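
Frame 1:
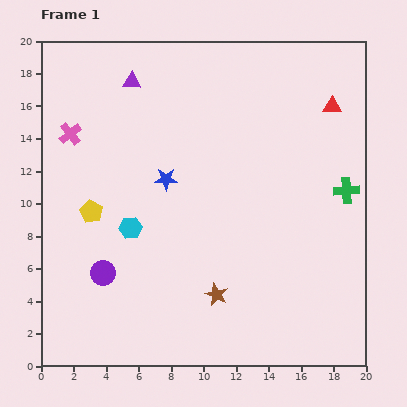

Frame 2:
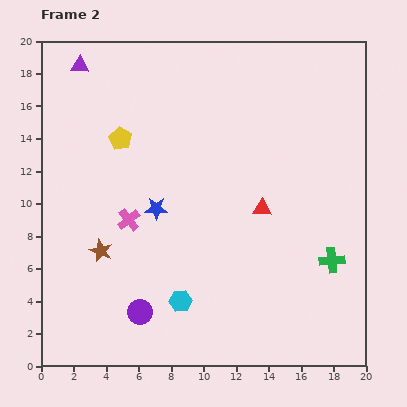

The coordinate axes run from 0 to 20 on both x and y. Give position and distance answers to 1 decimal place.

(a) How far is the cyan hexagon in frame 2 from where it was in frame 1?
5.5

The cyan hexagon moved from (5.5, 8.5) to (8.6, 4.0), a distance of √(3.1² + 4.5²) ≈ 5.5.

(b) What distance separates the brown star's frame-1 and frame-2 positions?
7.6

The brown star moved from (10.8, 4.4) to (3.7, 7.1), a distance of √(7.1² + 2.7²) ≈ 7.6.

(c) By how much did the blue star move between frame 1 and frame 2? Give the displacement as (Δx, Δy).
(-0.6, -1.8)

The blue star was at (7.7, 11.5) in frame 1 and (7.1, 9.7) in frame 2.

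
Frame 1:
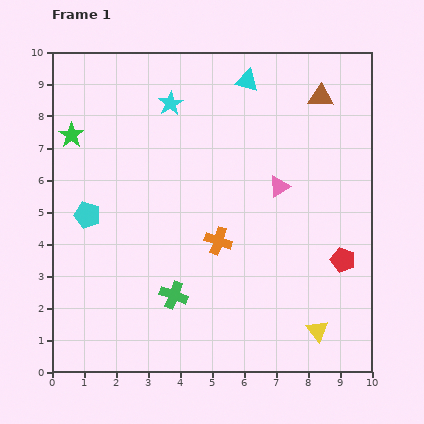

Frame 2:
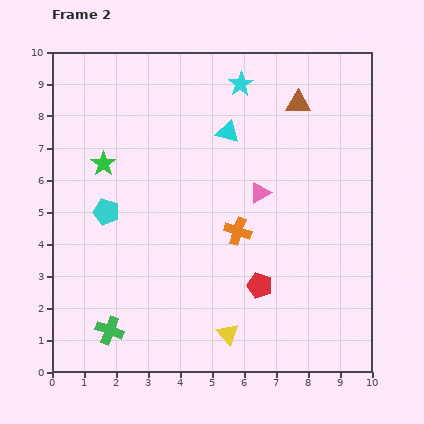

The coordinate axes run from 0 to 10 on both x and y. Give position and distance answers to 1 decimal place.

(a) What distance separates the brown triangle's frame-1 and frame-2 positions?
0.7

The brown triangle moved from (8.4, 8.6) to (7.7, 8.4), a distance of √(0.7² + 0.2²) ≈ 0.7.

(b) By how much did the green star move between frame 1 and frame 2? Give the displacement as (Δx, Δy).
(1.0, -0.9)

The green star was at (0.6, 7.4) in frame 1 and (1.6, 6.5) in frame 2.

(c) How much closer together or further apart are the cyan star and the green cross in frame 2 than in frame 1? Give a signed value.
+2.7

Distance in frame 1: 6.0. Distance in frame 2: 8.7.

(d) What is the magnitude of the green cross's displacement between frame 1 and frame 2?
2.3

The green cross moved from (3.8, 2.4) to (1.8, 1.3), a distance of √(2.0² + 1.1²) ≈ 2.3.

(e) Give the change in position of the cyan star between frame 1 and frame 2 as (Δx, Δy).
(2.2, 0.6)

The cyan star was at (3.7, 8.4) in frame 1 and (5.9, 9.0) in frame 2.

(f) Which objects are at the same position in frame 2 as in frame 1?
none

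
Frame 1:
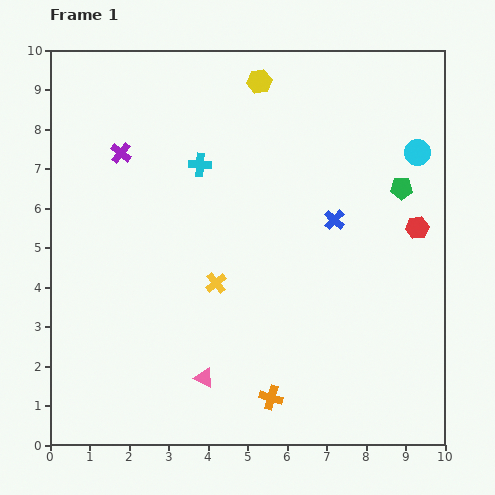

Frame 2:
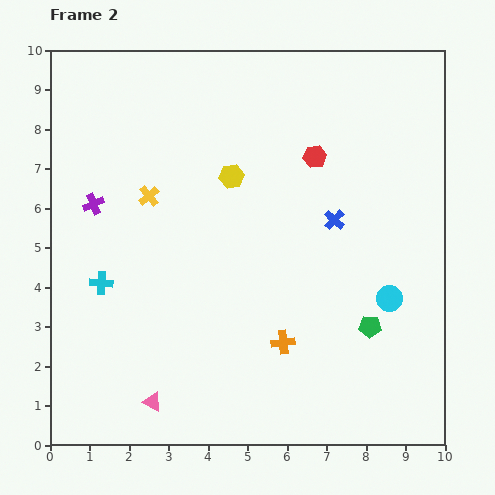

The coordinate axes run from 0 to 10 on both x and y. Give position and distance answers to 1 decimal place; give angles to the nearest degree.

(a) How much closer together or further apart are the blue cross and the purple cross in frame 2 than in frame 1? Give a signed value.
+0.4

Distance in frame 1: 5.7. Distance in frame 2: 6.1.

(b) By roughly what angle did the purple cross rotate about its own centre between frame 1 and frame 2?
28° clockwise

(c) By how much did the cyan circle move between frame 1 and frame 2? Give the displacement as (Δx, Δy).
(-0.7, -3.7)

The cyan circle was at (9.3, 7.4) in frame 1 and (8.6, 3.7) in frame 2.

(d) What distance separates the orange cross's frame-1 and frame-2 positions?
1.4

The orange cross moved from (5.6, 1.2) to (5.9, 2.6), a distance of √(0.3² + 1.4²) ≈ 1.4.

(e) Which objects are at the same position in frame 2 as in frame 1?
the blue cross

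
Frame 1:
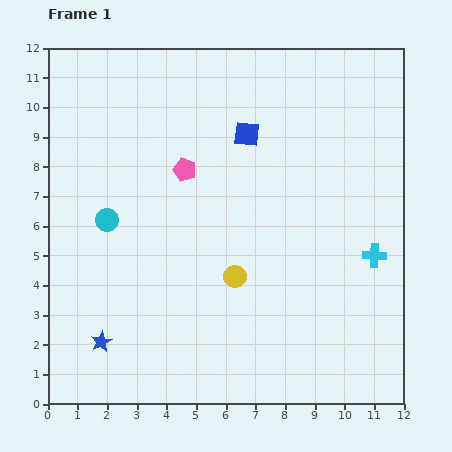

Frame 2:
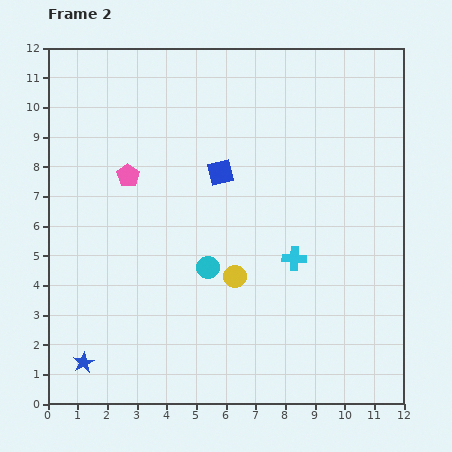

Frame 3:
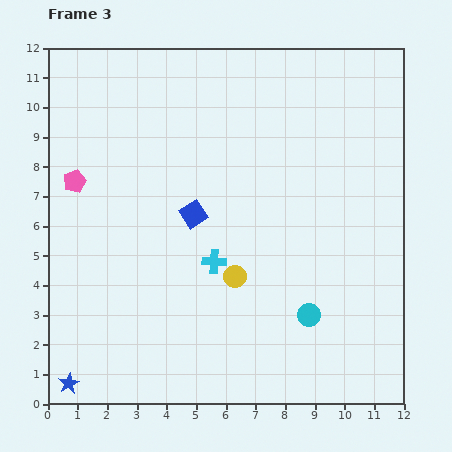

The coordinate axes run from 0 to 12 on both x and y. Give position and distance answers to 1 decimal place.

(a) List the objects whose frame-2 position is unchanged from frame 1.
the yellow circle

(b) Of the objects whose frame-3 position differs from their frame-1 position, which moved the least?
the blue star

(moved 1.8)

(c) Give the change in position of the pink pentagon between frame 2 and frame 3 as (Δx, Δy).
(-1.8, -0.2)

The pink pentagon was at (2.7, 7.7) in frame 2 and (0.9, 7.5) in frame 3.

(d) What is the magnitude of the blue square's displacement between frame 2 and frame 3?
1.7

The blue square moved from (5.8, 7.8) to (4.9, 6.4), a distance of √(0.9² + 1.4²) ≈ 1.7.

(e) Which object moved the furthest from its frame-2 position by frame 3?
the cyan circle

(moved 3.8; next 2.7)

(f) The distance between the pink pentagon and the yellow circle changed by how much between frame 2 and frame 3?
+1.3

Distance in frame 2: 5.0. Distance in frame 3: 6.3.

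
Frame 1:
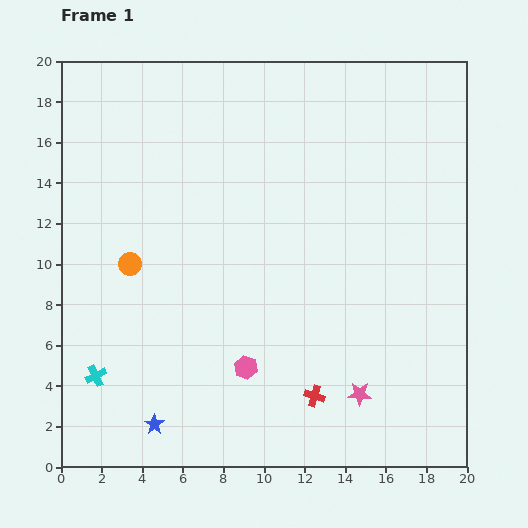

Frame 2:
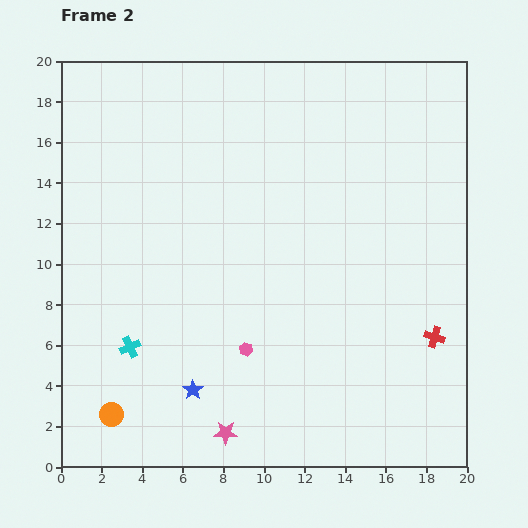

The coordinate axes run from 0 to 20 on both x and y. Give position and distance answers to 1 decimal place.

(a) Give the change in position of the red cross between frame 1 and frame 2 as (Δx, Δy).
(5.9, 2.9)

The red cross was at (12.5, 3.5) in frame 1 and (18.4, 6.4) in frame 2.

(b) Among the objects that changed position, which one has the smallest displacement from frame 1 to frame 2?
the pink hexagon

(moved 0.9)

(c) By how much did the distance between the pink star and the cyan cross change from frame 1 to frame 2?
-6.7

Distance in frame 1: 13.0. Distance in frame 2: 6.3.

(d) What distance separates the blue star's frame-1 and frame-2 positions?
2.5

The blue star moved from (4.6, 2.1) to (6.5, 3.8), a distance of √(1.9² + 1.7²) ≈ 2.5.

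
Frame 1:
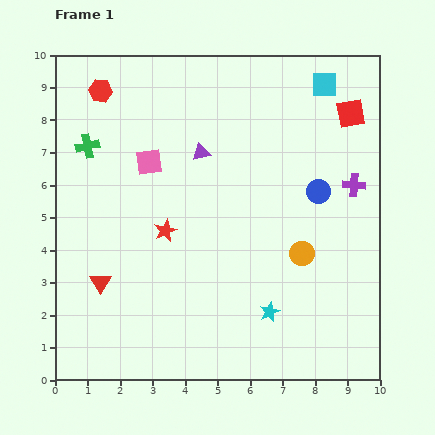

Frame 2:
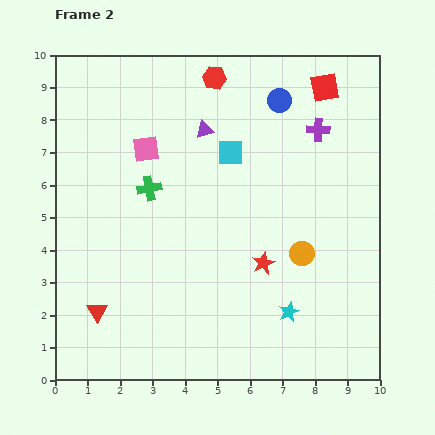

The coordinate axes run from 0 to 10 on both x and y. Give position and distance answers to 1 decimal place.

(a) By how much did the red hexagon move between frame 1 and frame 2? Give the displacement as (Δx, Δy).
(3.5, 0.4)

The red hexagon was at (1.4, 8.9) in frame 1 and (4.9, 9.3) in frame 2.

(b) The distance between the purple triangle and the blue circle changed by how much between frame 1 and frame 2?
-1.3

Distance in frame 1: 3.8. Distance in frame 2: 2.5.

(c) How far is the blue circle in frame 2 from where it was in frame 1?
3.0

The blue circle moved from (8.1, 5.8) to (6.9, 8.6), a distance of √(1.2² + 2.8²) ≈ 3.0.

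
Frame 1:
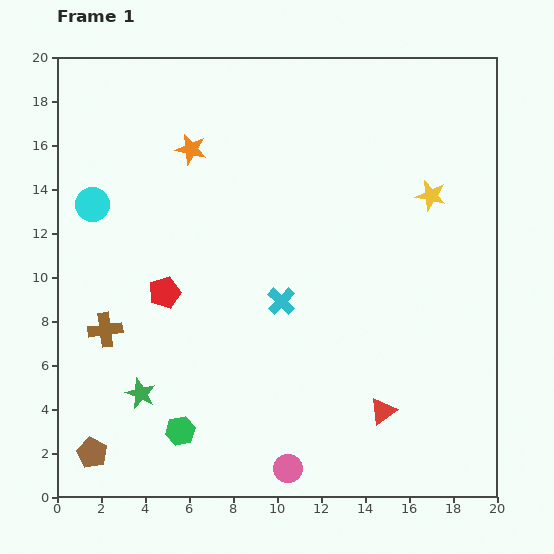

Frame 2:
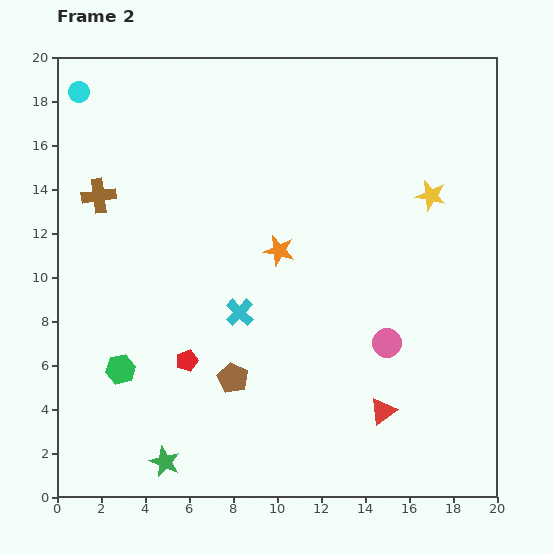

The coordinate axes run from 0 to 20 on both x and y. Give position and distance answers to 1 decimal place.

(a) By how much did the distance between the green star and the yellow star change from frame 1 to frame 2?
+1.1

Distance in frame 1: 16.0. Distance in frame 2: 17.1.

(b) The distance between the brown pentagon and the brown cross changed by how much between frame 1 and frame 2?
+4.7

Distance in frame 1: 5.6. Distance in frame 2: 10.3.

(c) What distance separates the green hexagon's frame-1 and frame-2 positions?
3.9

The green hexagon moved from (5.6, 3.0) to (2.9, 5.8), a distance of √(2.7² + 2.8²) ≈ 3.9.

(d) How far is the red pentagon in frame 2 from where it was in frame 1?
3.3

The red pentagon moved from (4.9, 9.3) to (5.9, 6.2), a distance of √(1.0² + 3.1²) ≈ 3.3.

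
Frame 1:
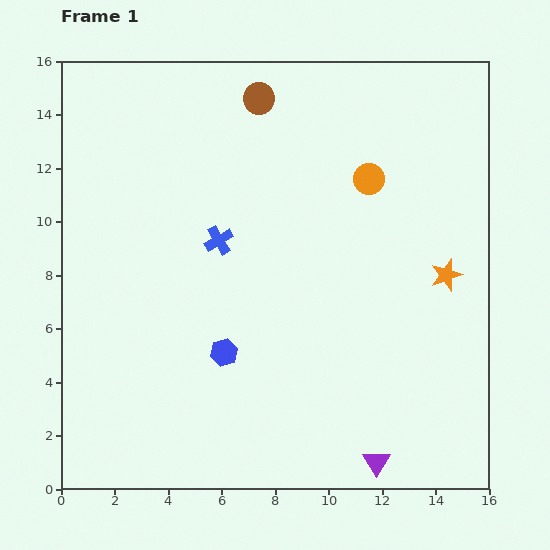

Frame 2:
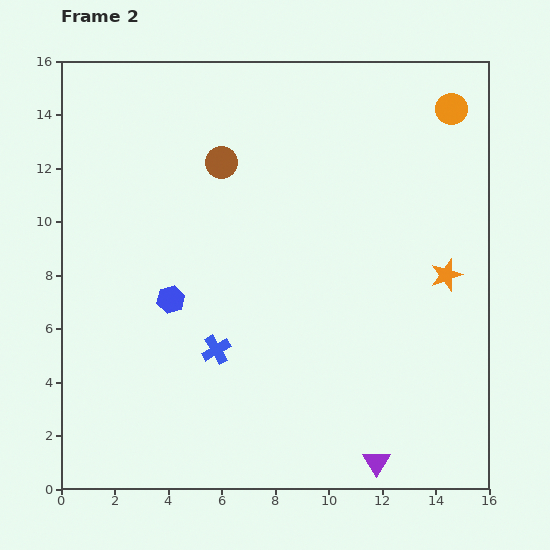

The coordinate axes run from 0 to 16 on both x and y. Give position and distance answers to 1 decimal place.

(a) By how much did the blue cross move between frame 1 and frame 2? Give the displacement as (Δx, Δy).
(-0.1, -4.1)

The blue cross was at (5.9, 9.3) in frame 1 and (5.8, 5.2) in frame 2.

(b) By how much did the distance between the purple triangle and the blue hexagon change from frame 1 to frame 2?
+2.8

Distance in frame 1: 7.0. Distance in frame 2: 9.8.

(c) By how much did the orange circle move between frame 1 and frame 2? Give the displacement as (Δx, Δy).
(3.1, 2.6)

The orange circle was at (11.5, 11.6) in frame 1 and (14.6, 14.2) in frame 2.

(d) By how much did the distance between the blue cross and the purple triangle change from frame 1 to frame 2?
-2.9

Distance in frame 1: 10.2. Distance in frame 2: 7.3.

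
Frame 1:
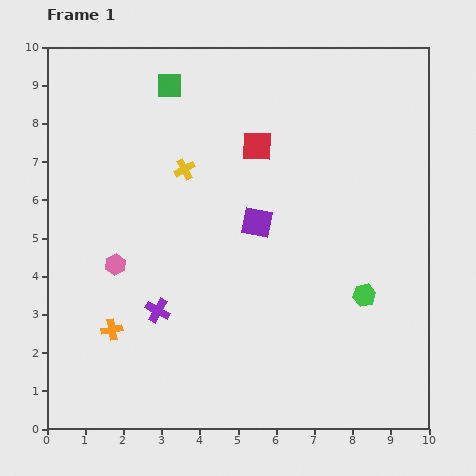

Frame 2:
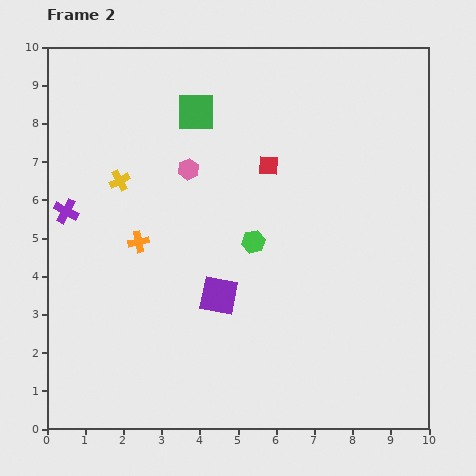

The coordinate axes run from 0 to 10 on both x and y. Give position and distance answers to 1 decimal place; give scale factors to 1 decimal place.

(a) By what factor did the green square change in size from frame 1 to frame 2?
1.5×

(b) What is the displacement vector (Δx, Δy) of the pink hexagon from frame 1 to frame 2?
(1.9, 2.5)

The pink hexagon was at (1.8, 4.3) in frame 1 and (3.7, 6.8) in frame 2.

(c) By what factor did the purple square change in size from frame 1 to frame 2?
1.3×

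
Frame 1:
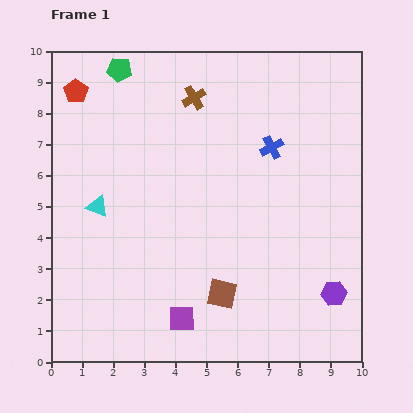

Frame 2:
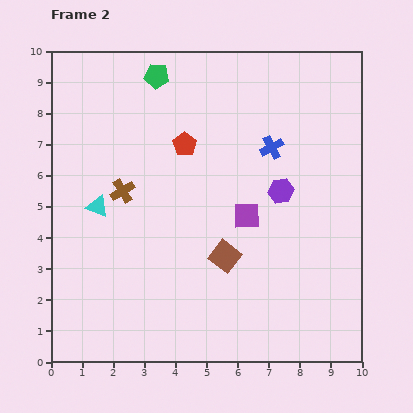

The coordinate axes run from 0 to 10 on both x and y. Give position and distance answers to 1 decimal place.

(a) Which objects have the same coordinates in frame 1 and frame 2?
the cyan triangle, the blue cross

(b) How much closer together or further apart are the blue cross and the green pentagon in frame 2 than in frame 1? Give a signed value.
-1.1

Distance in frame 1: 5.5. Distance in frame 2: 4.4.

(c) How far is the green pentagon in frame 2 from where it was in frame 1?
1.2

The green pentagon moved from (2.2, 9.4) to (3.4, 9.2), a distance of √(1.2² + 0.2²) ≈ 1.2.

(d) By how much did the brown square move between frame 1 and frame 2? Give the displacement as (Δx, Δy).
(0.1, 1.2)

The brown square was at (5.5, 2.2) in frame 1 and (5.6, 3.4) in frame 2.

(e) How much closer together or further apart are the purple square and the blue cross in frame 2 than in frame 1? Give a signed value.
-3.9

Distance in frame 1: 6.2. Distance in frame 2: 2.3.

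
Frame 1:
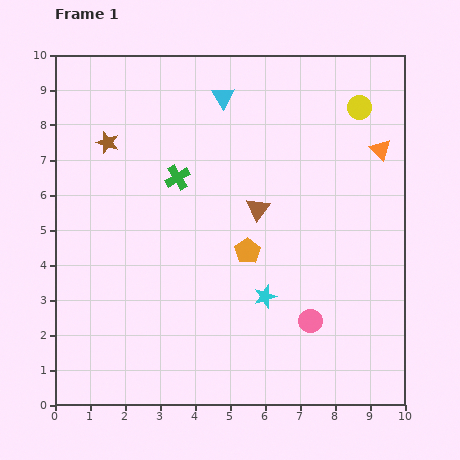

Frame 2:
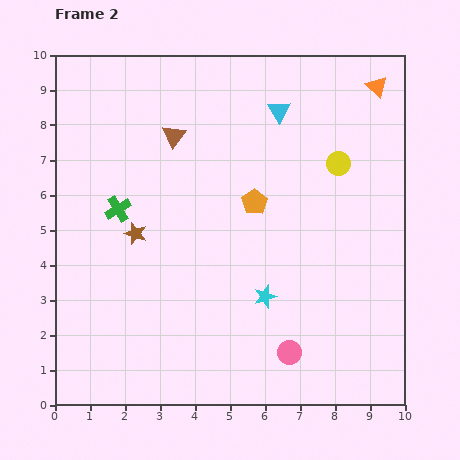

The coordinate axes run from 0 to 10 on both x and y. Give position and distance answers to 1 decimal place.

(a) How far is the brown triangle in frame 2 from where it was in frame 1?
3.2

The brown triangle moved from (5.8, 5.6) to (3.4, 7.7), a distance of √(2.4² + 2.1²) ≈ 3.2.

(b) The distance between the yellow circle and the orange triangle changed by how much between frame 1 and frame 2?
+1.2

Distance in frame 1: 1.3. Distance in frame 2: 2.5.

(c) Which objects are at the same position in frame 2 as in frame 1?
the cyan star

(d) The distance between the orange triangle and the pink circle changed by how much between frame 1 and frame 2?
+2.7

Distance in frame 1: 5.3. Distance in frame 2: 8.0.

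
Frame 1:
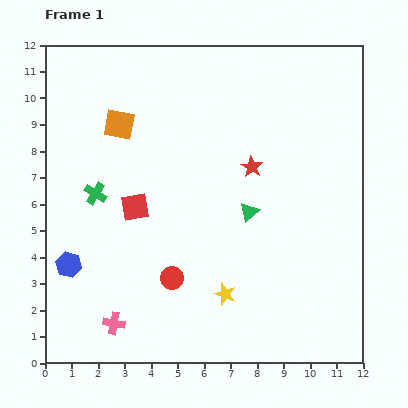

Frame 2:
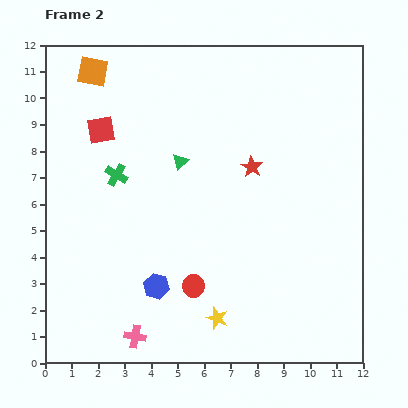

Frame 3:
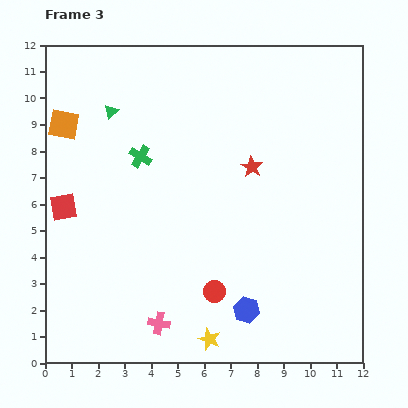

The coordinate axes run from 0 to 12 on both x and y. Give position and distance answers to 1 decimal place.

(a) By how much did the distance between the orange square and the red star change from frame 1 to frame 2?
+1.8

Distance in frame 1: 5.2. Distance in frame 2: 7.0.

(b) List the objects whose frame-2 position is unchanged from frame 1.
the red star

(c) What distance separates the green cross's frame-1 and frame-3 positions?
2.2

The green cross moved from (1.9, 6.4) to (3.6, 7.8), a distance of √(1.7² + 1.4²) ≈ 2.2.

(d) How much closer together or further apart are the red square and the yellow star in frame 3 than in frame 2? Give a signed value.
-1.0

Distance in frame 2: 8.4. Distance in frame 3: 7.4.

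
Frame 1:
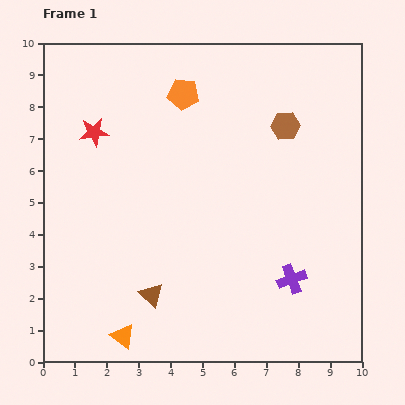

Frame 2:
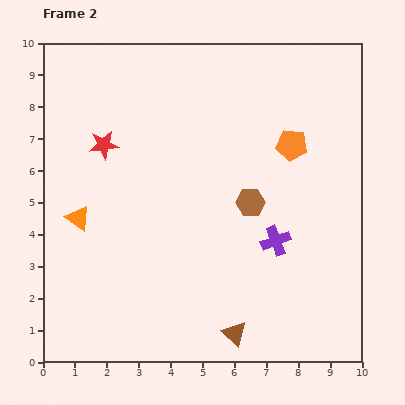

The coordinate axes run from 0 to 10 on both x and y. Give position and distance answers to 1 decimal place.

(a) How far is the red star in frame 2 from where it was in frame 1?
0.5

The red star moved from (1.6, 7.2) to (1.9, 6.8), a distance of √(0.3² + 0.4²) ≈ 0.5.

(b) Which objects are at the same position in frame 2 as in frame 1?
none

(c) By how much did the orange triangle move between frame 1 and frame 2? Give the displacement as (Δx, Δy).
(-1.4, 3.7)

The orange triangle was at (2.5, 0.8) in frame 1 and (1.1, 4.5) in frame 2.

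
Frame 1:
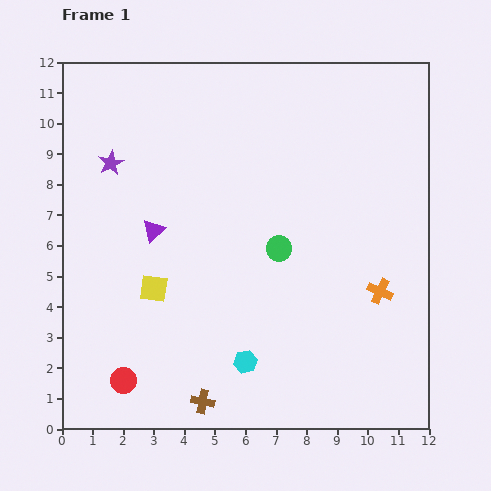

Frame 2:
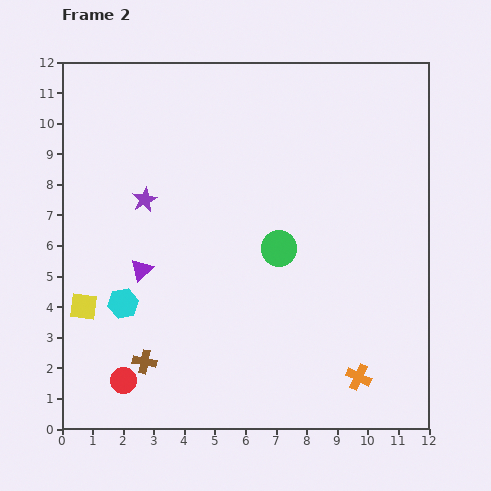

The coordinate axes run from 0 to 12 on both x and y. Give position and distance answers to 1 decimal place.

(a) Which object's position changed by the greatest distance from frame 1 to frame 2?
the cyan hexagon

(moved 4.4; next 2.9)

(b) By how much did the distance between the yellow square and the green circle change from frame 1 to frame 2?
+2.4

Distance in frame 1: 4.3. Distance in frame 2: 6.7.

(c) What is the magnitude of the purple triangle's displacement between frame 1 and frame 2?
1.4

The purple triangle moved from (3.0, 6.5) to (2.6, 5.2), a distance of √(0.4² + 1.3²) ≈ 1.4.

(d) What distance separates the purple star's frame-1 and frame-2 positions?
1.6

The purple star moved from (1.6, 8.7) to (2.7, 7.5), a distance of √(1.1² + 1.2²) ≈ 1.6.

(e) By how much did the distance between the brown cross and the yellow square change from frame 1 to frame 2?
-1.3

Distance in frame 1: 4.0. Distance in frame 2: 2.7.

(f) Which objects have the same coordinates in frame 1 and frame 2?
the red circle, the green circle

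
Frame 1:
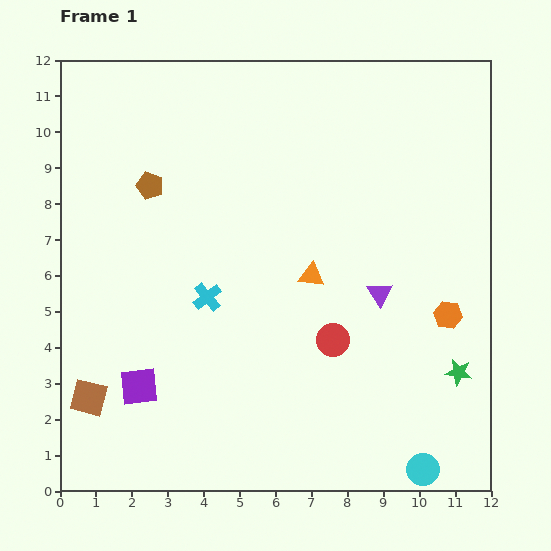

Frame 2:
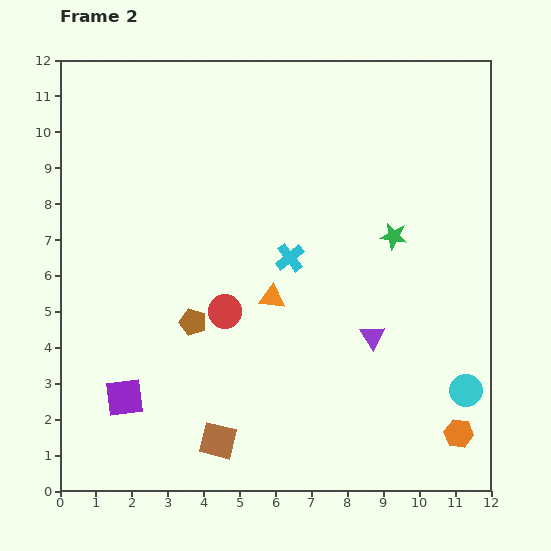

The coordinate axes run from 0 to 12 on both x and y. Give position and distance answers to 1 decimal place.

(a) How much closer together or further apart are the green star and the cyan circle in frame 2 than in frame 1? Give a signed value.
+1.8

Distance in frame 1: 2.9. Distance in frame 2: 4.7.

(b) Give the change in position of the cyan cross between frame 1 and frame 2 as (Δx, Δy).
(2.3, 1.1)

The cyan cross was at (4.1, 5.4) in frame 1 and (6.4, 6.5) in frame 2.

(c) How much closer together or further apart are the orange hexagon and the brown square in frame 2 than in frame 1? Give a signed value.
-3.6

Distance in frame 1: 10.3. Distance in frame 2: 6.7.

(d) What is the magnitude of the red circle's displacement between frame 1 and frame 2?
3.1

The red circle moved from (7.6, 4.2) to (4.6, 5.0), a distance of √(3.0² + 0.8²) ≈ 3.1.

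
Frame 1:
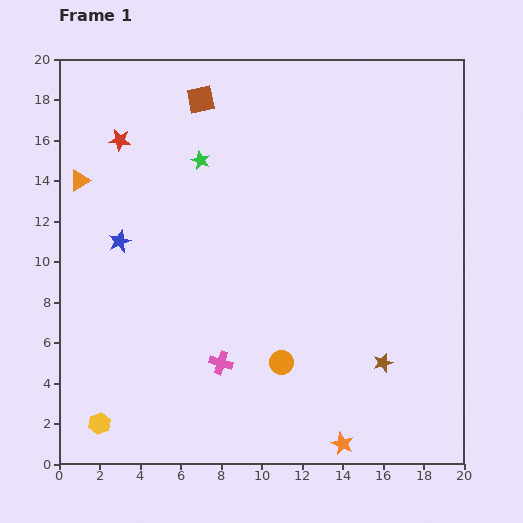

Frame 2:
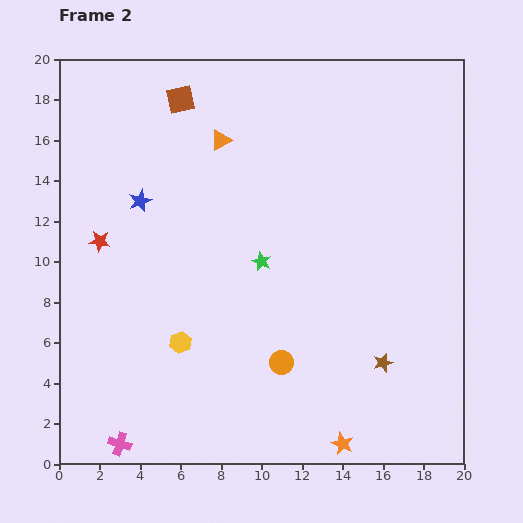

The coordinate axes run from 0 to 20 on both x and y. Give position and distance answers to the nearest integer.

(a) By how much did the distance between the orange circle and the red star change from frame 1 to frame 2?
-3

Distance in frame 1: 14. Distance in frame 2: 11.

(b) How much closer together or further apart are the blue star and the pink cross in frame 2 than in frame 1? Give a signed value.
+4

Distance in frame 1: 8. Distance in frame 2: 12.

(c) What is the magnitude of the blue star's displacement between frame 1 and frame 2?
2

The blue star moved from (3, 11) to (4, 13), a distance of √(1² + 2²) ≈ 2.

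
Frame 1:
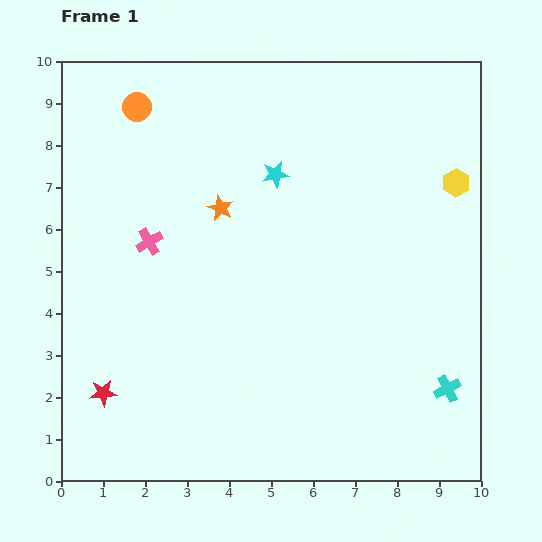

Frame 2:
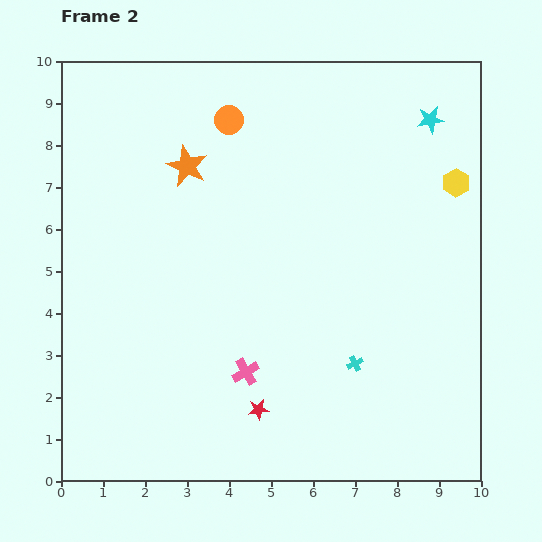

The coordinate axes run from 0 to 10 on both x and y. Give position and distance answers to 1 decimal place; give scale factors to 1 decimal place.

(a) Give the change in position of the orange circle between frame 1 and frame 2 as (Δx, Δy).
(2.2, -0.3)

The orange circle was at (1.8, 8.9) in frame 1 and (4.0, 8.6) in frame 2.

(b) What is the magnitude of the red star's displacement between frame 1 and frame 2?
3.7

The red star moved from (1.0, 2.1) to (4.7, 1.7), a distance of √(3.7² + 0.4²) ≈ 3.7.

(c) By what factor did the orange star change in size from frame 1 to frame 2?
1.6×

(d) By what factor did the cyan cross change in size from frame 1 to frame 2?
0.6×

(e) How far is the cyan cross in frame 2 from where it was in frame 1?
2.3

The cyan cross moved from (9.2, 2.2) to (7.0, 2.8), a distance of √(2.2² + 0.6²) ≈ 2.3.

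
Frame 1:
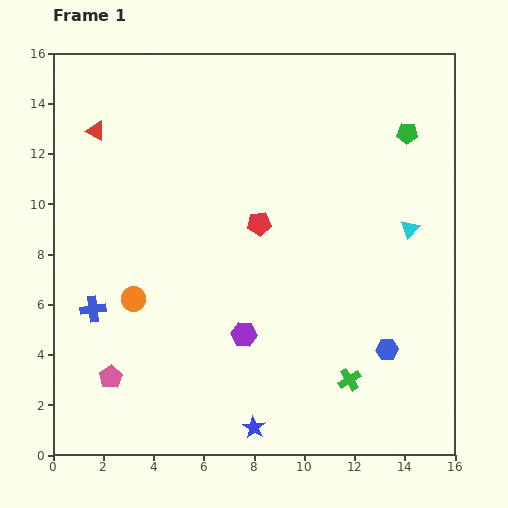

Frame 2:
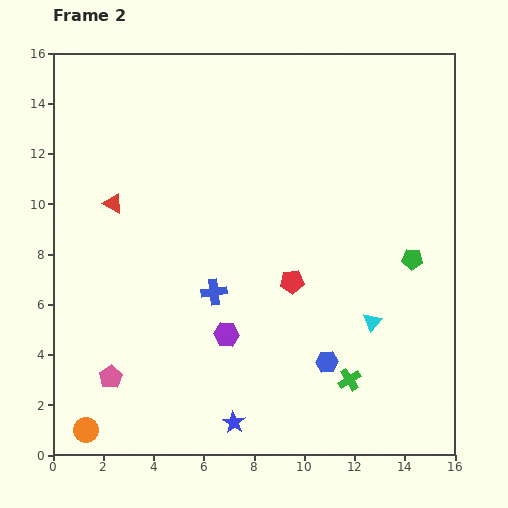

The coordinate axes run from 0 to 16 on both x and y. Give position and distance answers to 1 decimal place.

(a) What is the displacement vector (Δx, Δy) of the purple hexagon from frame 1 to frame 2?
(-0.7, 0.0)

The purple hexagon was at (7.6, 4.8) in frame 1 and (6.9, 4.8) in frame 2.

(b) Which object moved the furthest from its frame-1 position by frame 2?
the orange circle

(moved 5.5; next 5.0)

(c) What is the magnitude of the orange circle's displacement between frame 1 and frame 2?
5.5

The orange circle moved from (3.2, 6.2) to (1.3, 1.0), a distance of √(1.9² + 5.2²) ≈ 5.5.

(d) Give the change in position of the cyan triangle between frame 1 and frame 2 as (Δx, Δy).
(-1.5, -3.7)

The cyan triangle was at (14.2, 9.0) in frame 1 and (12.7, 5.3) in frame 2.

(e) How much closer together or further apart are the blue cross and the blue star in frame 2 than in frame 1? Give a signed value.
-2.6

Distance in frame 1: 7.9. Distance in frame 2: 5.3.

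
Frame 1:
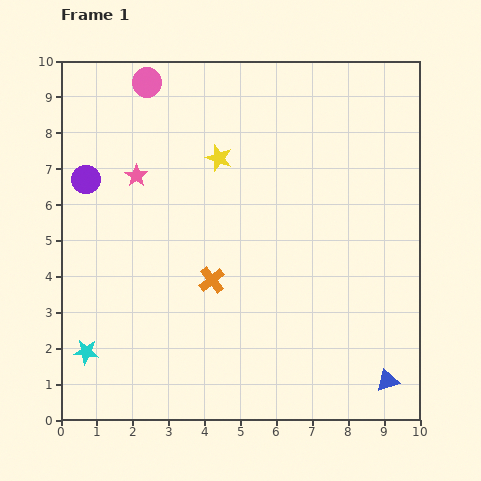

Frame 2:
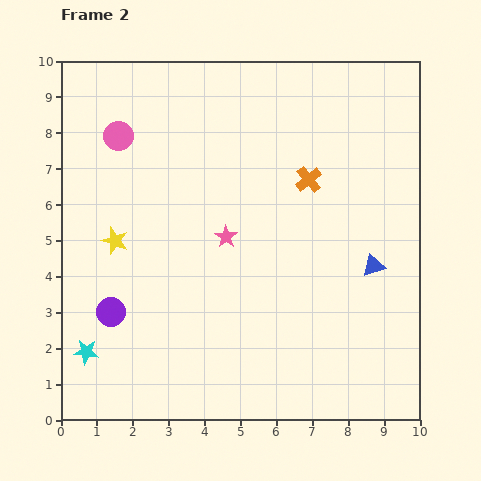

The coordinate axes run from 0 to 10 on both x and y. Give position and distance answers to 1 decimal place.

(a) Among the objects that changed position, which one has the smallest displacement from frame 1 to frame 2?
the pink circle

(moved 1.7)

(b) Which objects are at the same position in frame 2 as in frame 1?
the cyan star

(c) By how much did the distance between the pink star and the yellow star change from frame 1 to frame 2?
+0.7

Distance in frame 1: 2.4. Distance in frame 2: 3.1.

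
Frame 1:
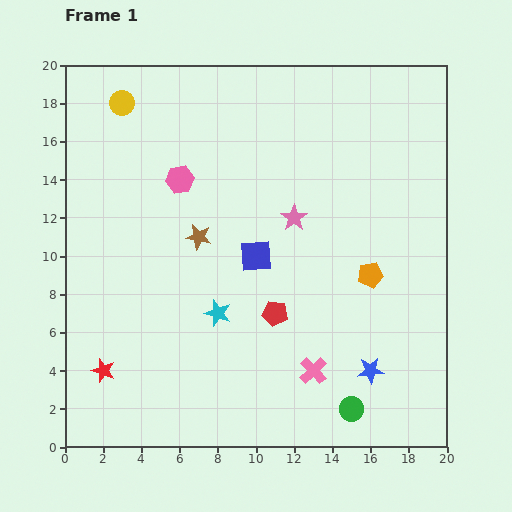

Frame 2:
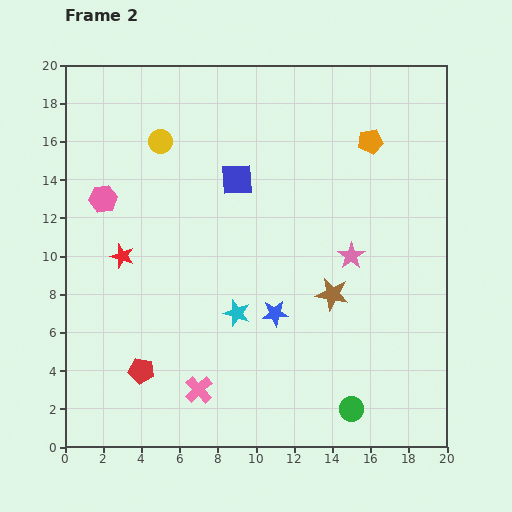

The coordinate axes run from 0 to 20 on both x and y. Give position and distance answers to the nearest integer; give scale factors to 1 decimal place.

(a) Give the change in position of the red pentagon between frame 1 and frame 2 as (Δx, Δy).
(-7, -3)

The red pentagon was at (11, 7) in frame 1 and (4, 4) in frame 2.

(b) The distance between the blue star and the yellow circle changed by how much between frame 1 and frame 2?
-8

Distance in frame 1: 19. Distance in frame 2: 11.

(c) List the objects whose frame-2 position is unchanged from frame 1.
the green circle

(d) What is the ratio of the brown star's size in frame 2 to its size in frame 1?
1.3×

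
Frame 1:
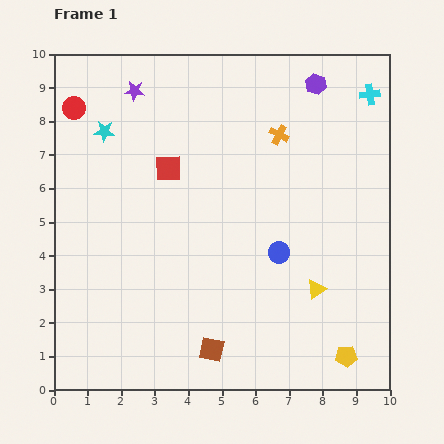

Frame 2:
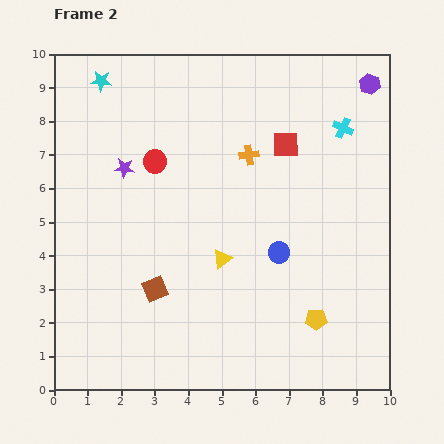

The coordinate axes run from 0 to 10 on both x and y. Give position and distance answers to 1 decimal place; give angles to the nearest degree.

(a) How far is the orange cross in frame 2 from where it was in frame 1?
1.1

The orange cross moved from (6.7, 7.6) to (5.8, 7.0), a distance of √(0.9² + 0.6²) ≈ 1.1.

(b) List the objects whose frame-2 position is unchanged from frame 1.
the blue circle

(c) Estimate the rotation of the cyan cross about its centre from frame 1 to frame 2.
32° clockwise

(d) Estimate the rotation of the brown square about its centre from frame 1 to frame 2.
36° counter-clockwise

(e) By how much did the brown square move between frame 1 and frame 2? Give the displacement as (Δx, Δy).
(-1.7, 1.8)

The brown square was at (4.7, 1.2) in frame 1 and (3.0, 3.0) in frame 2.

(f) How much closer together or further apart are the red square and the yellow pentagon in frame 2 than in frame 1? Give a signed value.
-2.4

Distance in frame 1: 7.7. Distance in frame 2: 5.3.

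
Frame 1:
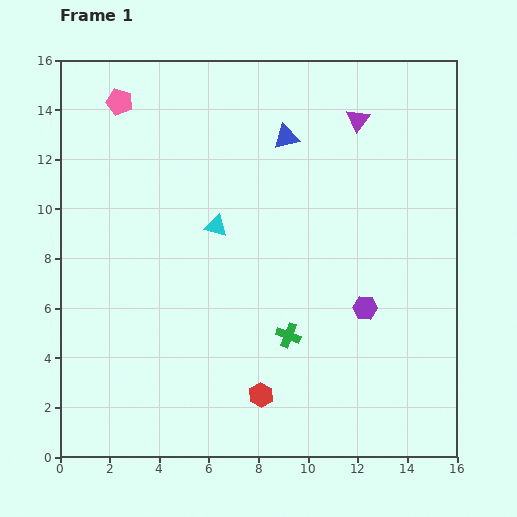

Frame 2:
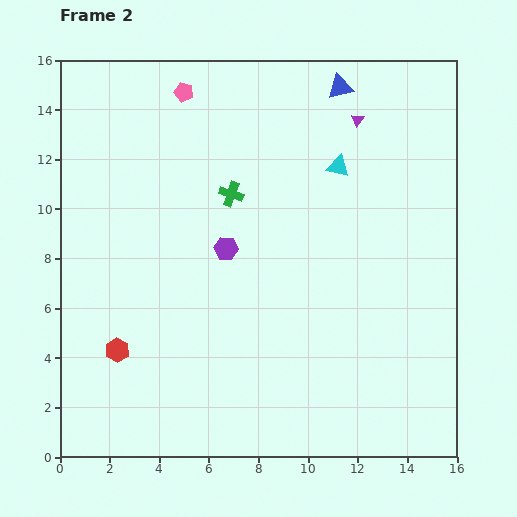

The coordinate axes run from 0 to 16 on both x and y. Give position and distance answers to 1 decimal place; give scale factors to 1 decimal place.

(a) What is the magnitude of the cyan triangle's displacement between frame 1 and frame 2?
5.5

The cyan triangle moved from (6.3, 9.3) to (11.2, 11.7), a distance of √(4.9² + 2.4²) ≈ 5.5.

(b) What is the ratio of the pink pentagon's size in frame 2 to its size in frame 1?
0.7×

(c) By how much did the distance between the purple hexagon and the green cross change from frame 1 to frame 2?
-1.1

Distance in frame 1: 3.3. Distance in frame 2: 2.2.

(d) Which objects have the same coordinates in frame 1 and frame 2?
the purple triangle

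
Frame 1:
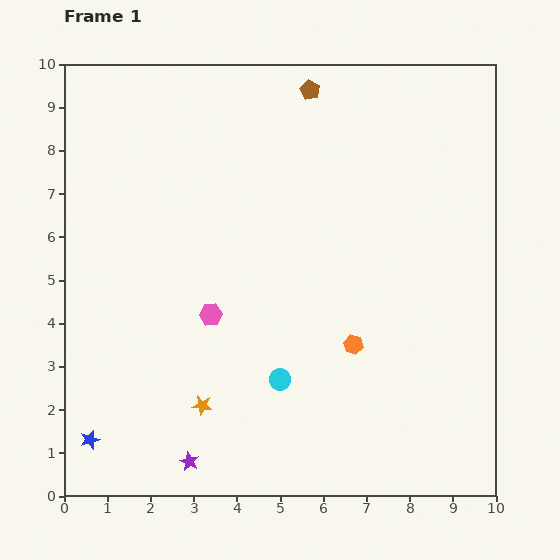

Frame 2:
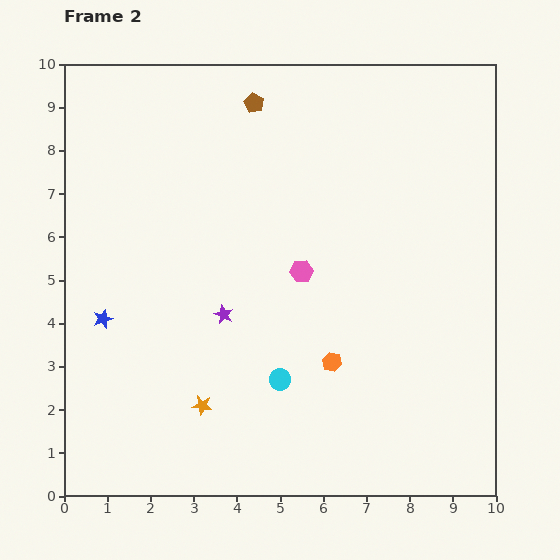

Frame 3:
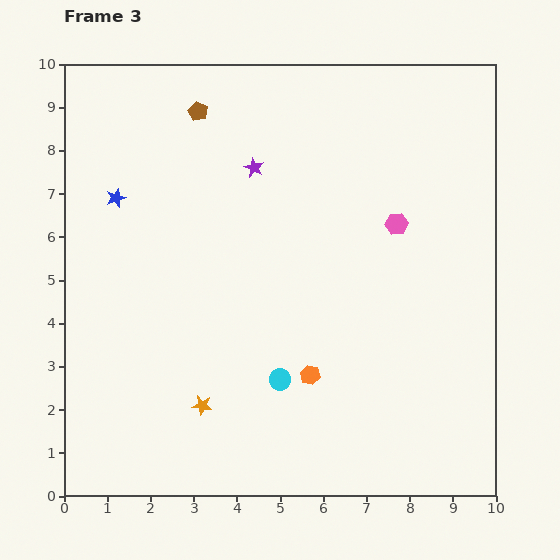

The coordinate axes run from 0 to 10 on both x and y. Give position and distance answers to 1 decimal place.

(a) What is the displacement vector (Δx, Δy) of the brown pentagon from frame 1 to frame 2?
(-1.3, -0.3)

The brown pentagon was at (5.7, 9.4) in frame 1 and (4.4, 9.1) in frame 2.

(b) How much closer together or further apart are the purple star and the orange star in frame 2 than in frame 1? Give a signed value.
+0.9

Distance in frame 1: 1.3. Distance in frame 2: 2.2.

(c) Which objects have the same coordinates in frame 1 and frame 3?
the cyan circle, the orange star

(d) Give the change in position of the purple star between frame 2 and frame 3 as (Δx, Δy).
(0.7, 3.4)

The purple star was at (3.7, 4.2) in frame 2 and (4.4, 7.6) in frame 3.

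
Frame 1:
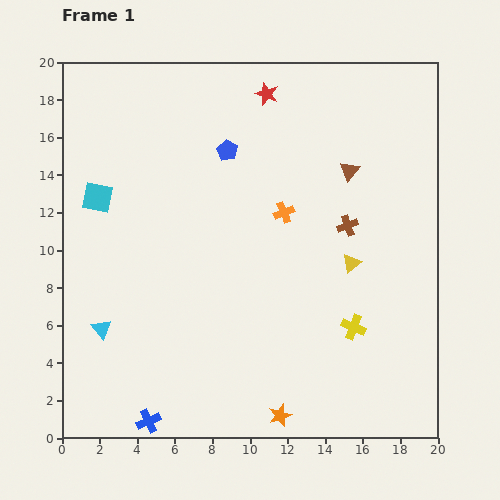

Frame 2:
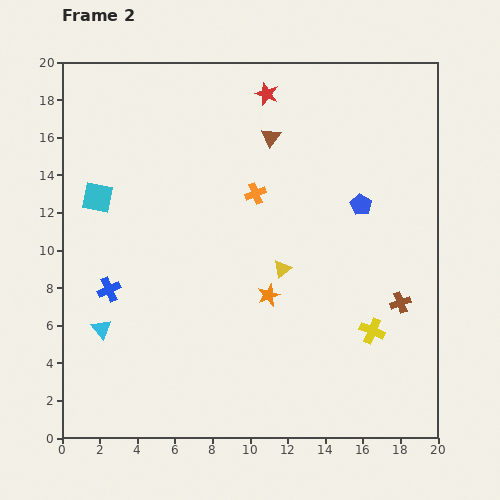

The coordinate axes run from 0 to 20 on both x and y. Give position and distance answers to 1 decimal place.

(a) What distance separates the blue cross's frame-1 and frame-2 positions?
7.3

The blue cross moved from (4.6, 0.9) to (2.5, 7.9), a distance of √(2.1² + 7.0²) ≈ 7.3.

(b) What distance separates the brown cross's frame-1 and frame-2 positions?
5.0

The brown cross moved from (15.2, 11.3) to (18.0, 7.2), a distance of √(2.8² + 4.1²) ≈ 5.0.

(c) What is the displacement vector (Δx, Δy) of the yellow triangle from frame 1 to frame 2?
(-3.7, -0.3)

The yellow triangle was at (15.4, 9.3) in frame 1 and (11.7, 9.0) in frame 2.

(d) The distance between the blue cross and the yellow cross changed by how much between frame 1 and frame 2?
+2.2

Distance in frame 1: 12.0. Distance in frame 2: 14.2.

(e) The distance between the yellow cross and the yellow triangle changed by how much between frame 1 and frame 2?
+2.4

Distance in frame 1: 3.4. Distance in frame 2: 5.8.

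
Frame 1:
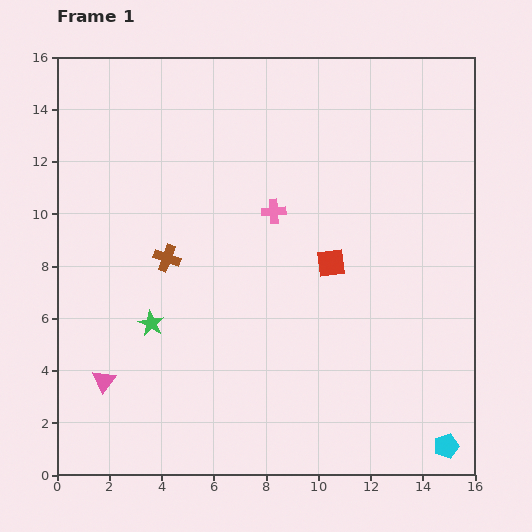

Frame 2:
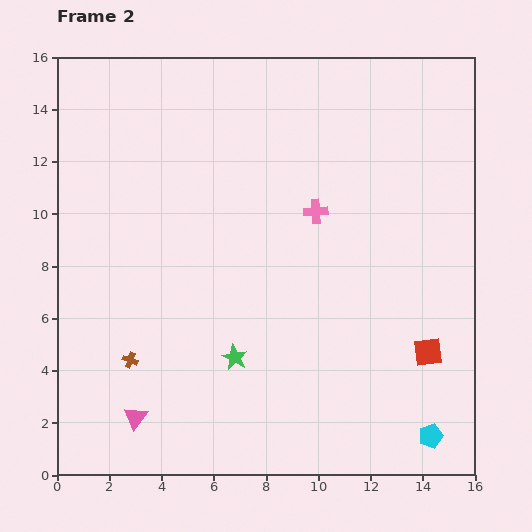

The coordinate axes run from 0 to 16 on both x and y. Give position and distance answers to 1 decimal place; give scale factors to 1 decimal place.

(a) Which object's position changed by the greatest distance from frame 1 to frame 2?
the red square

(moved 5.0; next 4.1)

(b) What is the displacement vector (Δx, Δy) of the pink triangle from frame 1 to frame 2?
(1.2, -1.4)

The pink triangle was at (1.8, 3.6) in frame 1 and (3.0, 2.2) in frame 2.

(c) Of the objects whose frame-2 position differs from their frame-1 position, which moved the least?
the cyan pentagon

(moved 0.7)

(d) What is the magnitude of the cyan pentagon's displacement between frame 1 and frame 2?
0.7

The cyan pentagon moved from (14.9, 1.1) to (14.3, 1.5), a distance of √(0.6² + 0.4²) ≈ 0.7.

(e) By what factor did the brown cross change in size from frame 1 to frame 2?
0.6×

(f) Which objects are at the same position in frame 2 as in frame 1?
none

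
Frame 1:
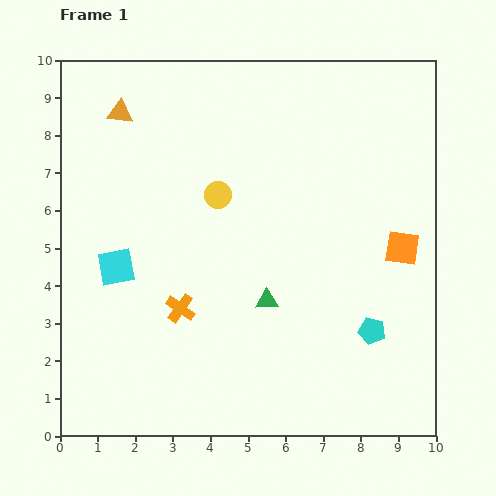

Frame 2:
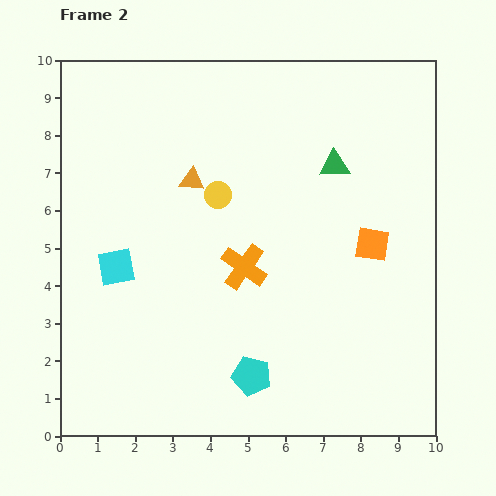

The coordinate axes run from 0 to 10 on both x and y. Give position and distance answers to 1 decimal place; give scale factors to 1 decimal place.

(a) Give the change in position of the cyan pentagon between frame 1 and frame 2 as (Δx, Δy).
(-3.2, -1.2)

The cyan pentagon was at (8.3, 2.8) in frame 1 and (5.1, 1.6) in frame 2.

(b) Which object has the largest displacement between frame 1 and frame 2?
the green triangle

(moved 4.0; next 3.4)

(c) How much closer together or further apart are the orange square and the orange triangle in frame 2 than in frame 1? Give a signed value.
-3.2

Distance in frame 1: 8.3. Distance in frame 2: 5.1.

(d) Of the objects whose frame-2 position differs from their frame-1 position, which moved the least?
the orange square

(moved 0.8)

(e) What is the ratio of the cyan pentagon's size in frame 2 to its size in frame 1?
1.5×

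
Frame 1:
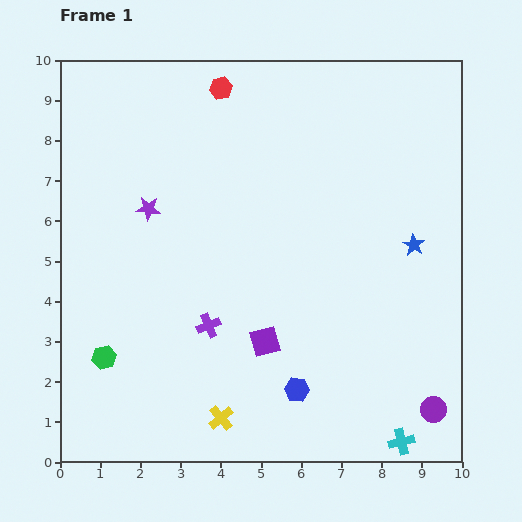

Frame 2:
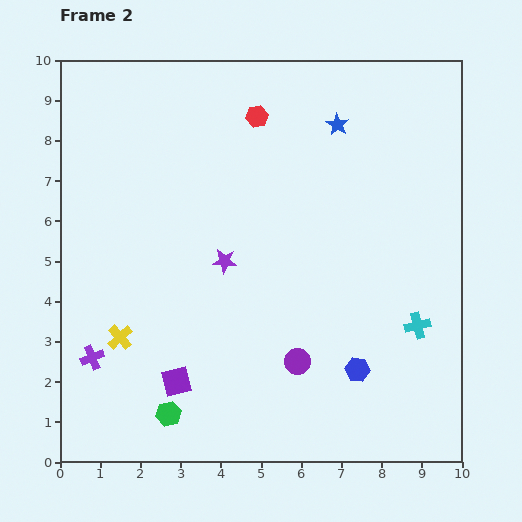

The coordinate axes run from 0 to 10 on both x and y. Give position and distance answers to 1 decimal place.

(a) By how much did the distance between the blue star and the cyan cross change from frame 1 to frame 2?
+0.5

Distance in frame 1: 4.9. Distance in frame 2: 5.4.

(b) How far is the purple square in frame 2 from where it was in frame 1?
2.4

The purple square moved from (5.1, 3.0) to (2.9, 2.0), a distance of √(2.2² + 1.0²) ≈ 2.4.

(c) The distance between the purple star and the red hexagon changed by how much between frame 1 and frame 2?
+0.2

Distance in frame 1: 3.5. Distance in frame 2: 3.7.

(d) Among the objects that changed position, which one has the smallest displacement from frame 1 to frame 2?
the red hexagon

(moved 1.1)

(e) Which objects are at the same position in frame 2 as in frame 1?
none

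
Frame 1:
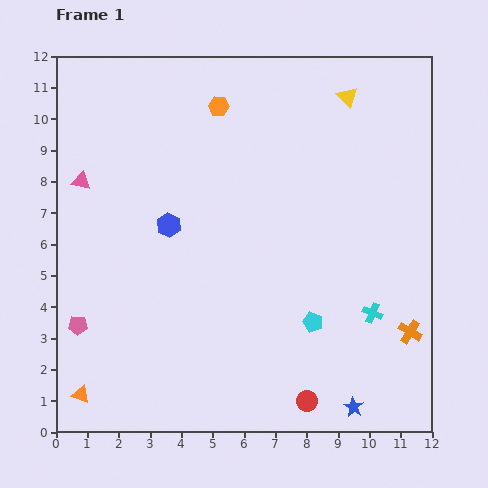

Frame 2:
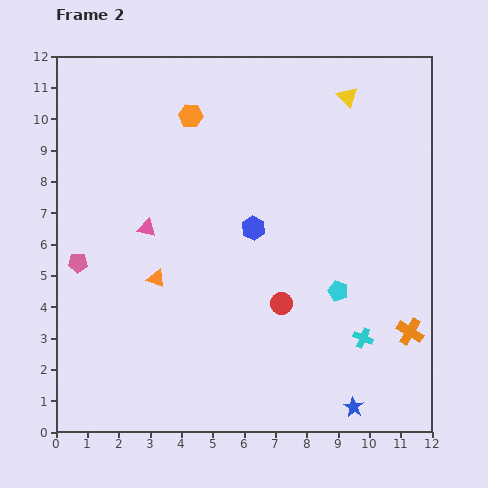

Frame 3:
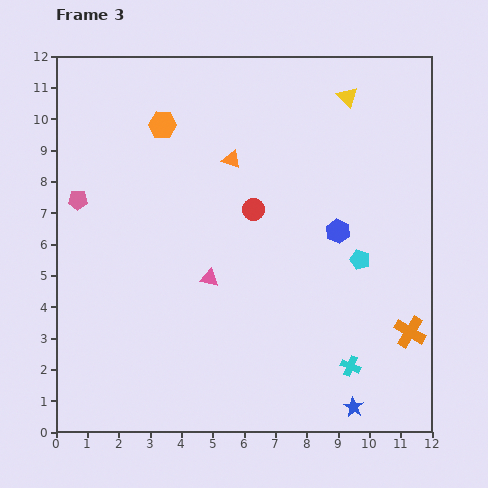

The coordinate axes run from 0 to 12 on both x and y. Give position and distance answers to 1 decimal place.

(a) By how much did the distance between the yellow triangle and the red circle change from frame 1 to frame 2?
-2.9

Distance in frame 1: 9.8. Distance in frame 2: 6.9.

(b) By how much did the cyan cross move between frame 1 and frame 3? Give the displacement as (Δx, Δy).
(-0.7, -1.7)

The cyan cross was at (10.1, 3.8) in frame 1 and (9.4, 2.1) in frame 3.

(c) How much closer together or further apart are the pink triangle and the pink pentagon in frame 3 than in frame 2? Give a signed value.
+2.4

Distance in frame 2: 2.5. Distance in frame 3: 4.9.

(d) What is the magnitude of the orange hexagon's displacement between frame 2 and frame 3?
0.9

The orange hexagon moved from (4.3, 10.1) to (3.4, 9.8), a distance of √(0.9² + 0.3²) ≈ 0.9.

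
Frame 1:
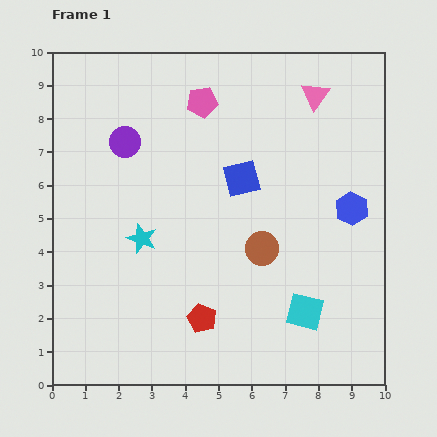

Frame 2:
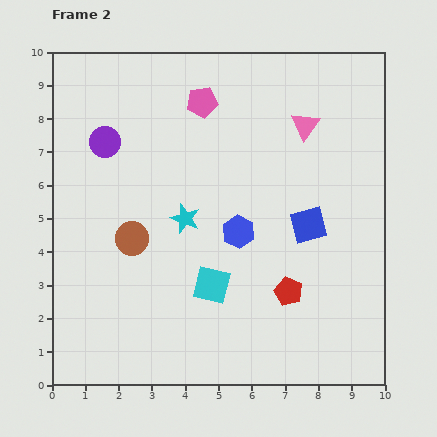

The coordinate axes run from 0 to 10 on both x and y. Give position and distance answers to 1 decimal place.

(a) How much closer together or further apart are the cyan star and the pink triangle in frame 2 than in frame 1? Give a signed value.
-2.1

Distance in frame 1: 6.7. Distance in frame 2: 4.6.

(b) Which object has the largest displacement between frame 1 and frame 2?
the brown circle

(moved 3.9; next 3.5)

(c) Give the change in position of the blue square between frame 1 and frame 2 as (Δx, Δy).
(2.0, -1.4)

The blue square was at (5.7, 6.2) in frame 1 and (7.7, 4.8) in frame 2.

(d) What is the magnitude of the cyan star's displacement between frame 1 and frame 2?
1.4

The cyan star moved from (2.7, 4.4) to (4.0, 5.0), a distance of √(1.3² + 0.6²) ≈ 1.4.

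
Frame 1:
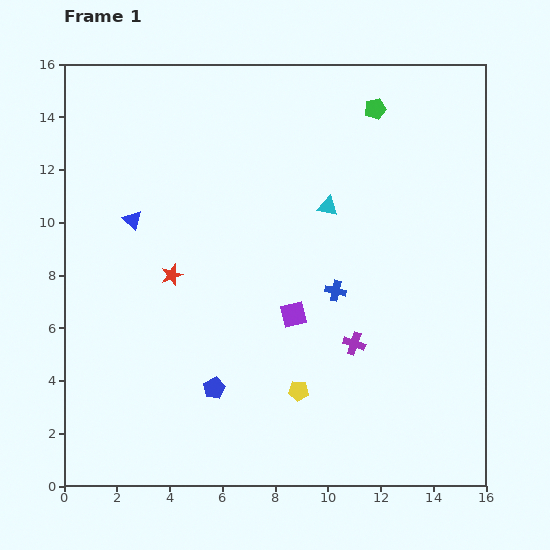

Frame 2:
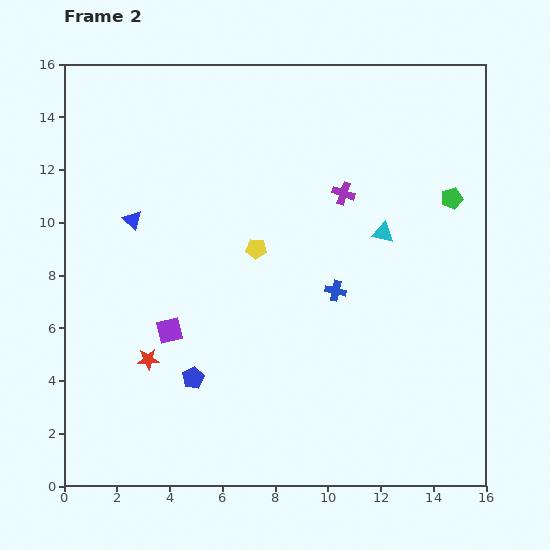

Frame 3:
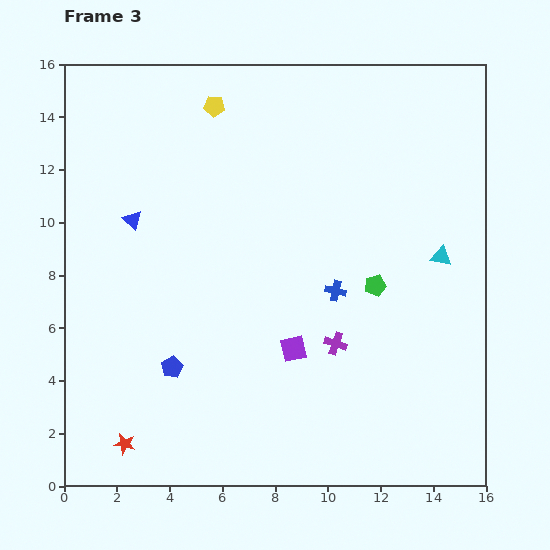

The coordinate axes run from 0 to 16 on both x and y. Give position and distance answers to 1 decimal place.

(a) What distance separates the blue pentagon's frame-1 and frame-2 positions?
0.9

The blue pentagon moved from (5.7, 3.7) to (4.9, 4.1), a distance of √(0.8² + 0.4²) ≈ 0.9.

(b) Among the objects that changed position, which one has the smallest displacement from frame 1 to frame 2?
the blue pentagon

(moved 0.9)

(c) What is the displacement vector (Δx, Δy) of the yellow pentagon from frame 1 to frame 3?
(-3.2, 10.8)

The yellow pentagon was at (8.9, 3.6) in frame 1 and (5.7, 14.4) in frame 3.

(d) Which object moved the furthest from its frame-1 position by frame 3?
the yellow pentagon

(moved 11.3; next 6.7)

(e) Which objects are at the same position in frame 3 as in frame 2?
the blue triangle, the blue cross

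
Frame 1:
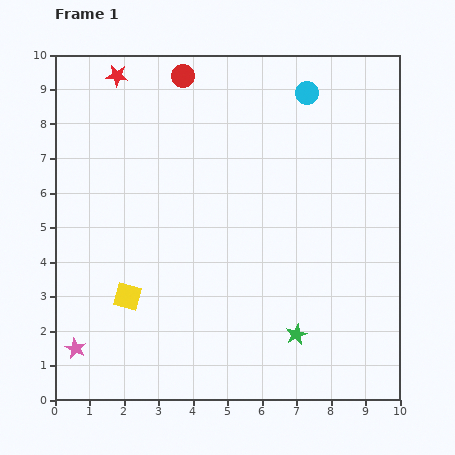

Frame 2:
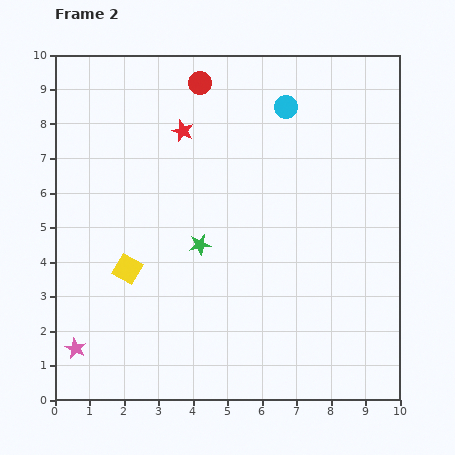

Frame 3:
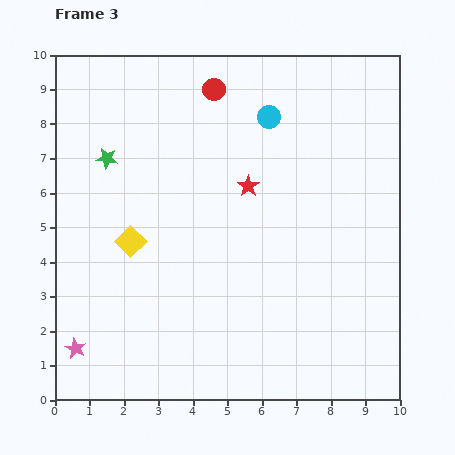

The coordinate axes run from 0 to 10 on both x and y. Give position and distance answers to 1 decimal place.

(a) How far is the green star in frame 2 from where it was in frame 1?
3.8

The green star moved from (7.0, 1.9) to (4.2, 4.5), a distance of √(2.8² + 2.6²) ≈ 3.8.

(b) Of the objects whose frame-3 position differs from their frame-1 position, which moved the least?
the red circle

(moved 1.0)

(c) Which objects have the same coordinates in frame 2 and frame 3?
the pink star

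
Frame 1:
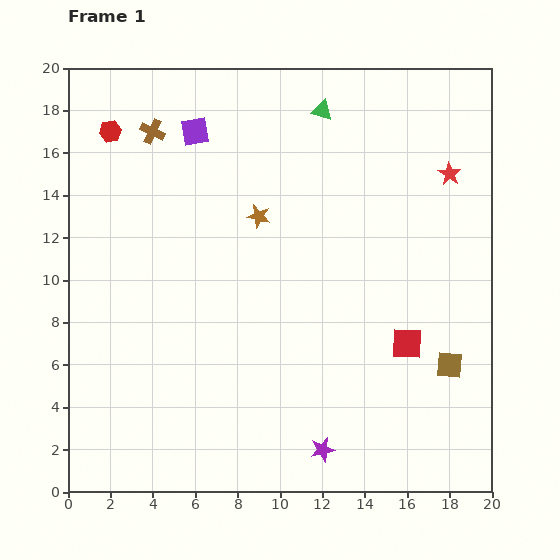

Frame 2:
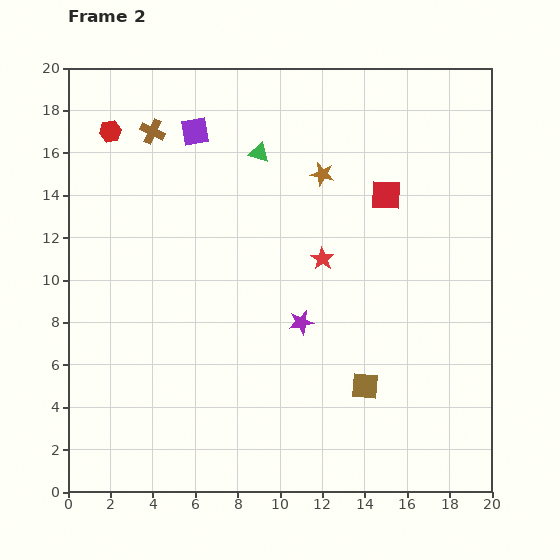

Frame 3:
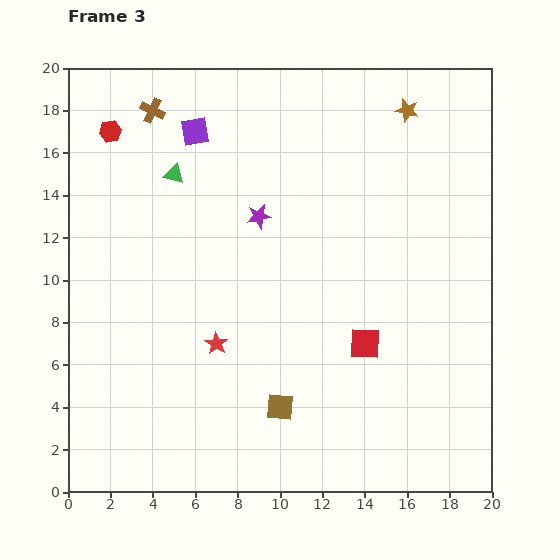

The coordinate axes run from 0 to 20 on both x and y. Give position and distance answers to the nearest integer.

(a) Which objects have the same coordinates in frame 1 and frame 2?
the brown cross, the purple square, the red hexagon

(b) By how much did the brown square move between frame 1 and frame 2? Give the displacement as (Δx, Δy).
(-4, -1)

The brown square was at (18, 6) in frame 1 and (14, 5) in frame 2.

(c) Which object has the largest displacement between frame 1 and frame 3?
the red star

(moved 14; next 11)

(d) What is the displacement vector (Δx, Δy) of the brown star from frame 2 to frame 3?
(4, 3)

The brown star was at (12, 15) in frame 2 and (16, 18) in frame 3.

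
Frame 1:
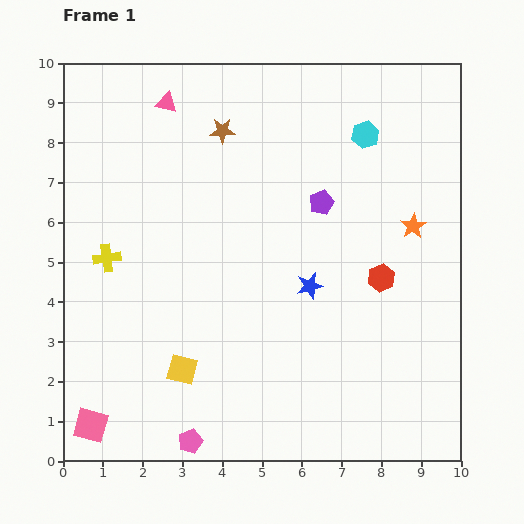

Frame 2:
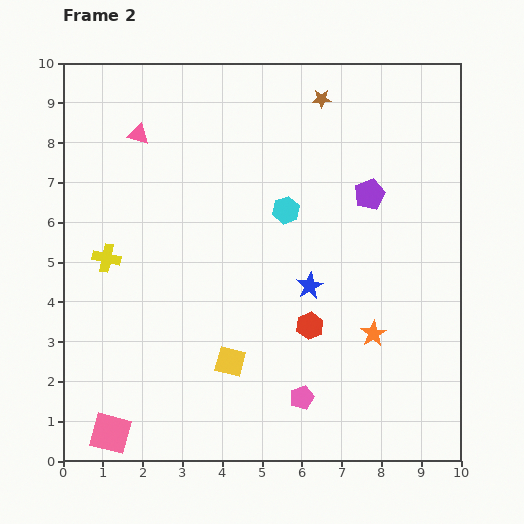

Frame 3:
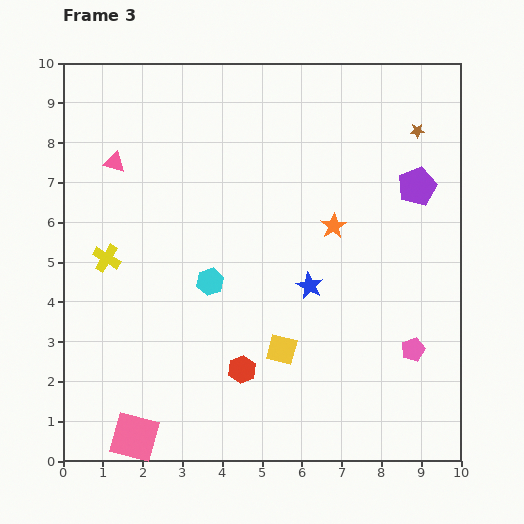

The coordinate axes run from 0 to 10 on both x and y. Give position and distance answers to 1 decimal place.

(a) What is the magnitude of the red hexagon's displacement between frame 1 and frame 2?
2.2

The red hexagon moved from (8.0, 4.6) to (6.2, 3.4), a distance of √(1.8² + 1.2²) ≈ 2.2.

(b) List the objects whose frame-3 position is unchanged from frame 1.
the yellow cross, the blue star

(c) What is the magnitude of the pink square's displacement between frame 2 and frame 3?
0.6

The pink square moved from (1.2, 0.7) to (1.8, 0.6), a distance of √(0.6² + 0.1²) ≈ 0.6.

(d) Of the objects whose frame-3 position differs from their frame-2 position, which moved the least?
the pink square

(moved 0.6)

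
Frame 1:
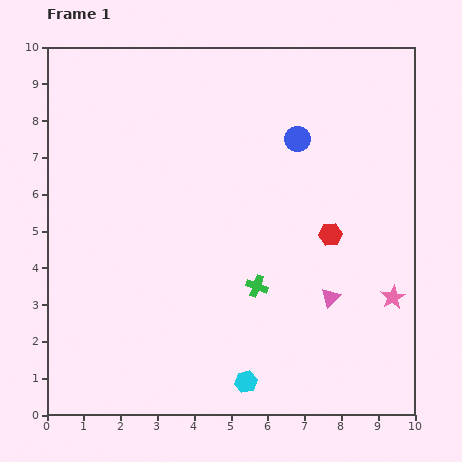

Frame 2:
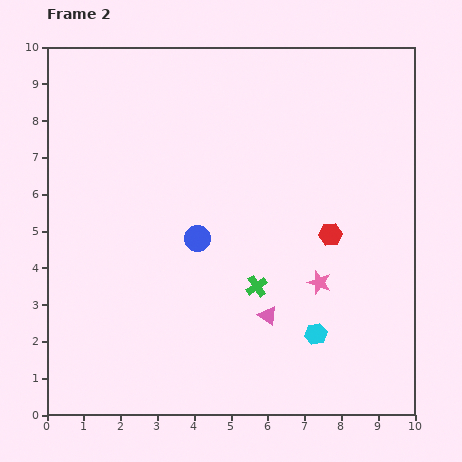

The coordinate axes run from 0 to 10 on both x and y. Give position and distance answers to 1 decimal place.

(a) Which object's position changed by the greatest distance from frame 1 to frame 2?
the blue circle

(moved 3.8; next 2.3)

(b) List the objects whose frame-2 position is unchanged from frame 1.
the green cross, the red hexagon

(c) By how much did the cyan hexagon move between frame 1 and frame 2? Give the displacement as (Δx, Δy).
(1.9, 1.3)

The cyan hexagon was at (5.4, 0.9) in frame 1 and (7.3, 2.2) in frame 2.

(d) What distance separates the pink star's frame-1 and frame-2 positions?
2.0

The pink star moved from (9.4, 3.2) to (7.4, 3.6), a distance of √(2.0² + 0.4²) ≈ 2.0.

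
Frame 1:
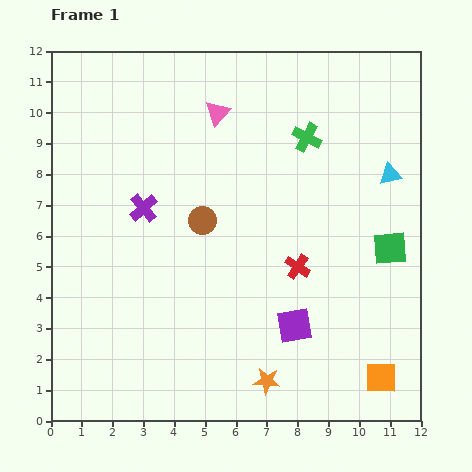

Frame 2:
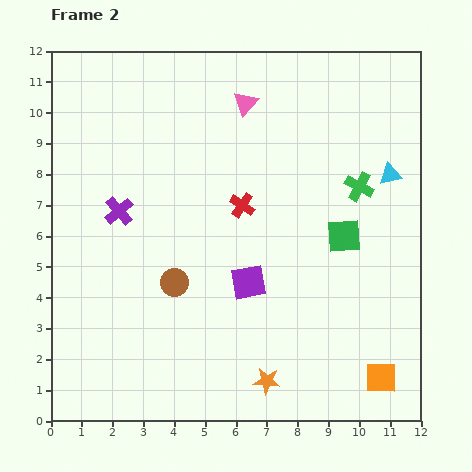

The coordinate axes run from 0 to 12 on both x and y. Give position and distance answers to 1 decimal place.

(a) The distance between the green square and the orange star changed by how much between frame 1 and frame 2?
-0.6

Distance in frame 1: 5.9. Distance in frame 2: 5.3.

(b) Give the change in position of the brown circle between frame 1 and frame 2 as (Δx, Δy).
(-0.9, -2.0)

The brown circle was at (4.9, 6.5) in frame 1 and (4.0, 4.5) in frame 2.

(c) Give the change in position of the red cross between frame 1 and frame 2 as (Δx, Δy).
(-1.8, 2.0)

The red cross was at (8.0, 5.0) in frame 1 and (6.2, 7.0) in frame 2.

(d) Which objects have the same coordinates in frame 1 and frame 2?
the orange star, the cyan triangle, the orange square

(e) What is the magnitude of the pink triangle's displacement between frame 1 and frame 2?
0.9

The pink triangle moved from (5.4, 10.0) to (6.3, 10.3), a distance of √(0.9² + 0.3²) ≈ 0.9.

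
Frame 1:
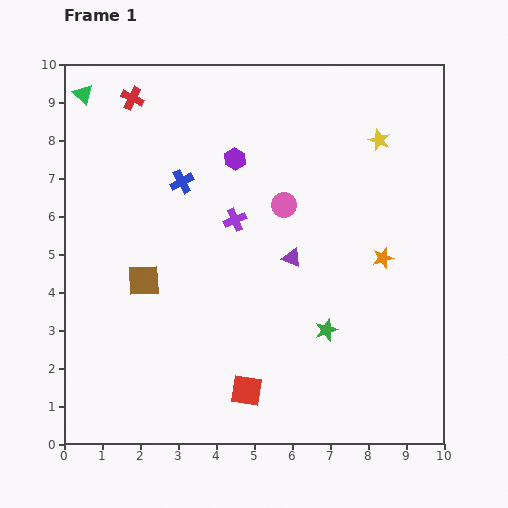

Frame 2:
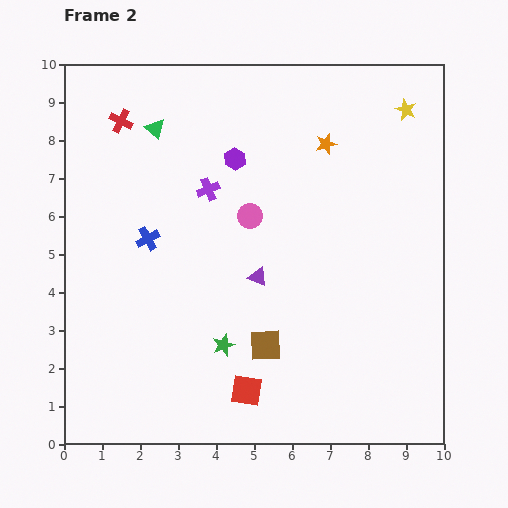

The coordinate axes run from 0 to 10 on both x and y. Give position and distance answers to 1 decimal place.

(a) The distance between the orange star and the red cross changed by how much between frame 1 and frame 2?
-2.4

Distance in frame 1: 7.8. Distance in frame 2: 5.4.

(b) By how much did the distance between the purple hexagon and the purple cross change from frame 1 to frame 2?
-0.5

Distance in frame 1: 1.6. Distance in frame 2: 1.1.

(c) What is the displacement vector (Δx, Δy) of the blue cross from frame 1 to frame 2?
(-0.9, -1.5)

The blue cross was at (3.1, 6.9) in frame 1 and (2.2, 5.4) in frame 2.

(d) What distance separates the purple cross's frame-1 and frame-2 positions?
1.1

The purple cross moved from (4.5, 5.9) to (3.8, 6.7), a distance of √(0.7² + 0.8²) ≈ 1.1.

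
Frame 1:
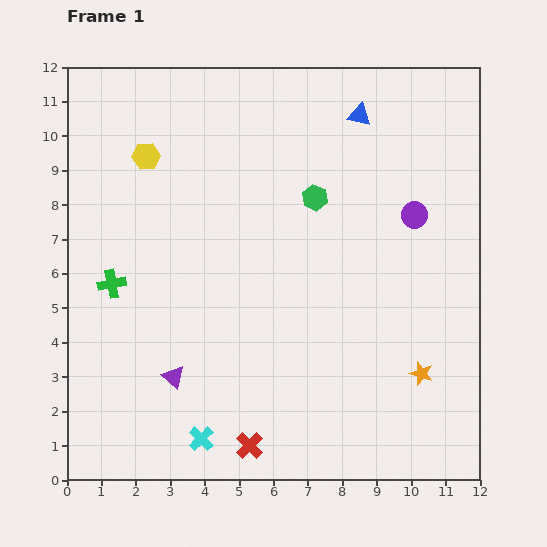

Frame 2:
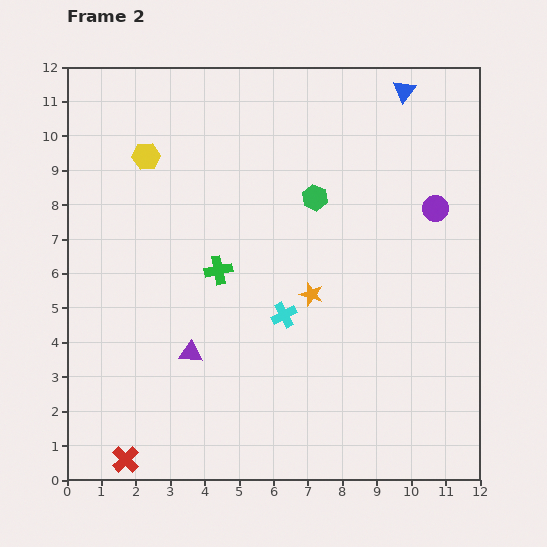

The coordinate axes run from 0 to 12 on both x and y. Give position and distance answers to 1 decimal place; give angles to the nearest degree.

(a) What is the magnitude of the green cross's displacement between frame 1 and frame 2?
3.1

The green cross moved from (1.3, 5.7) to (4.4, 6.1), a distance of √(3.1² + 0.4²) ≈ 3.1.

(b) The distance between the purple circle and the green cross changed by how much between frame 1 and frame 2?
-2.4

Distance in frame 1: 9.0. Distance in frame 2: 6.6.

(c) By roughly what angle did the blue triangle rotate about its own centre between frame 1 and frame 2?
53° clockwise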